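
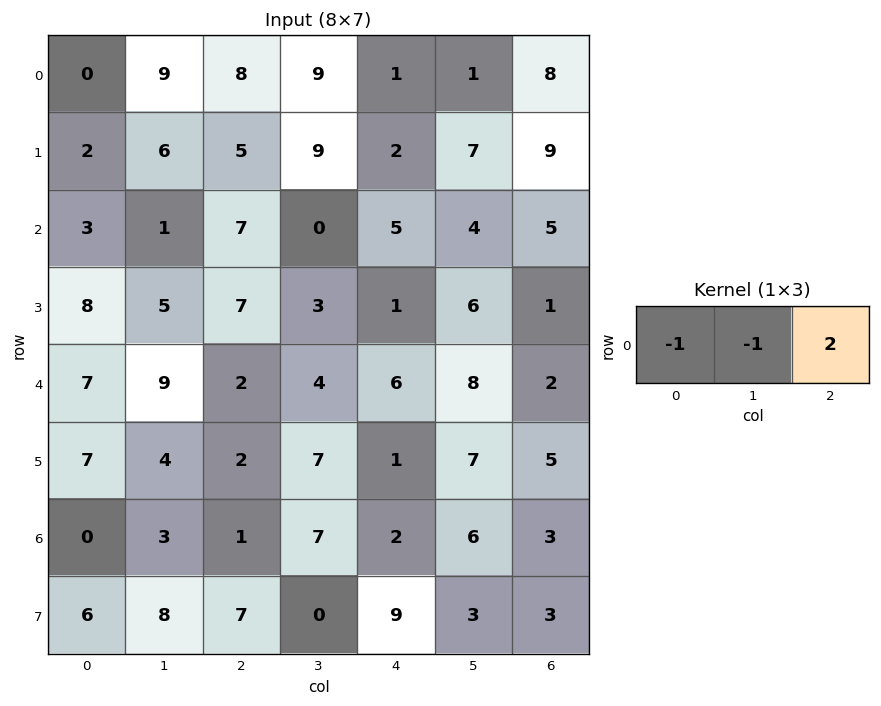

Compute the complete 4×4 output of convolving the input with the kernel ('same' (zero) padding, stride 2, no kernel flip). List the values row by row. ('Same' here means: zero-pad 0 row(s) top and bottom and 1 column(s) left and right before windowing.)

Output[0,0]: The receptive field on the zero-padded input at this output position is [0 0 9]. Elementwise product with the kernel and sum: 0·-1 + 0·-1 + 9·2.

18 1 -8 -9
-1 -8 3 -9
11 -3 6 -10
6 10 3 -9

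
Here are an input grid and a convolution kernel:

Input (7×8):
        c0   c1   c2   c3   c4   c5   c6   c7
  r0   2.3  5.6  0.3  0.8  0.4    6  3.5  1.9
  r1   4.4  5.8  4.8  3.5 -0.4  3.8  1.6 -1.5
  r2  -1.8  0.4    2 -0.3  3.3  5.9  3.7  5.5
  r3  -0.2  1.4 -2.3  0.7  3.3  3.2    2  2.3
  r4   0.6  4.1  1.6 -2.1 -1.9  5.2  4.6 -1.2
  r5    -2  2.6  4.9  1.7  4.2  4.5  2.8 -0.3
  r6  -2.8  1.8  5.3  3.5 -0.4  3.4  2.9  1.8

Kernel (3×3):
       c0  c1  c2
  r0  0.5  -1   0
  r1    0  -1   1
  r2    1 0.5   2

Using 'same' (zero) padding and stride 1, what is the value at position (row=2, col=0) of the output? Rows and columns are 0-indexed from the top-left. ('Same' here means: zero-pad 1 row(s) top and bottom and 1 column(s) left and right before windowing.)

The receptive field on the zero-padded input at this output position is [0 4.4 5.8 / 0 -1.8 0.4 / 0 -0.2 1.4]. Elementwise product with the kernel and sum: 0·0.5 + 4.4·-1 + -1.8·-1 + 0.4·1 + 0·1 + -0.2·0.5 + 1.4·2.

0.5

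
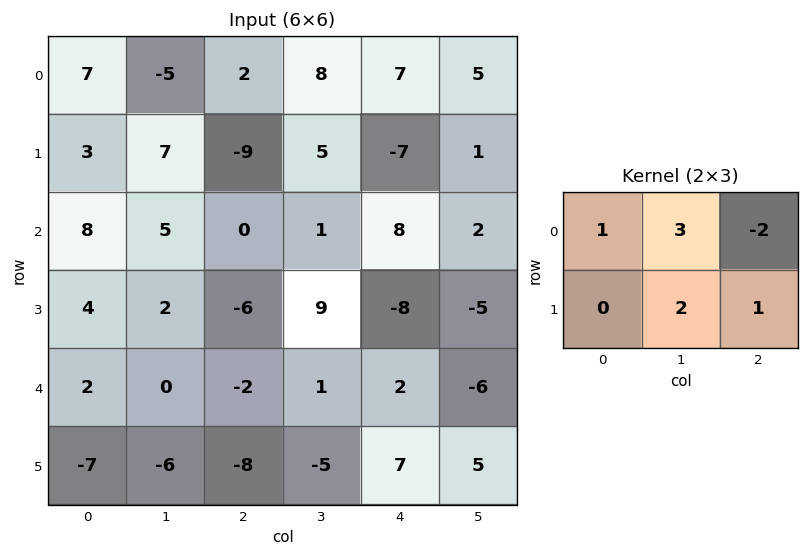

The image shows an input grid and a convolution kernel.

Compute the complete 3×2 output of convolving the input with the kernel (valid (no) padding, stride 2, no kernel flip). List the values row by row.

Output[0,0]: The receptive field on the input at this output position is [7 -5 2 / 3 7 -9]. Elementwise product with the kernel and sum: 7·1 + -5·3 + 2·-2 + 7·2 + -9·1.

-7 15
21 -3
-14 -6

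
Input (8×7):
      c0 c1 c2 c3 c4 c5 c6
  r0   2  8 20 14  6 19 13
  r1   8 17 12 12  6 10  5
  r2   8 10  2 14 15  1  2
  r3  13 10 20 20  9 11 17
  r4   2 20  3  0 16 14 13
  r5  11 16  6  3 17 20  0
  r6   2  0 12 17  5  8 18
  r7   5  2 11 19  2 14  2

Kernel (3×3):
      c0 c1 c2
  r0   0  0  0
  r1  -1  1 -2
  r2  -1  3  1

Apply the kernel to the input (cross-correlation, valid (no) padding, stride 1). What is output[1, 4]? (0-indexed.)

23

The receptive field on the input at this output position is [6 10 5 / 15 1 2 / 9 11 17]. Elementwise product with the kernel and sum: 15·-1 + 1·1 + 2·-2 + 9·-1 + 11·3 + 17·1.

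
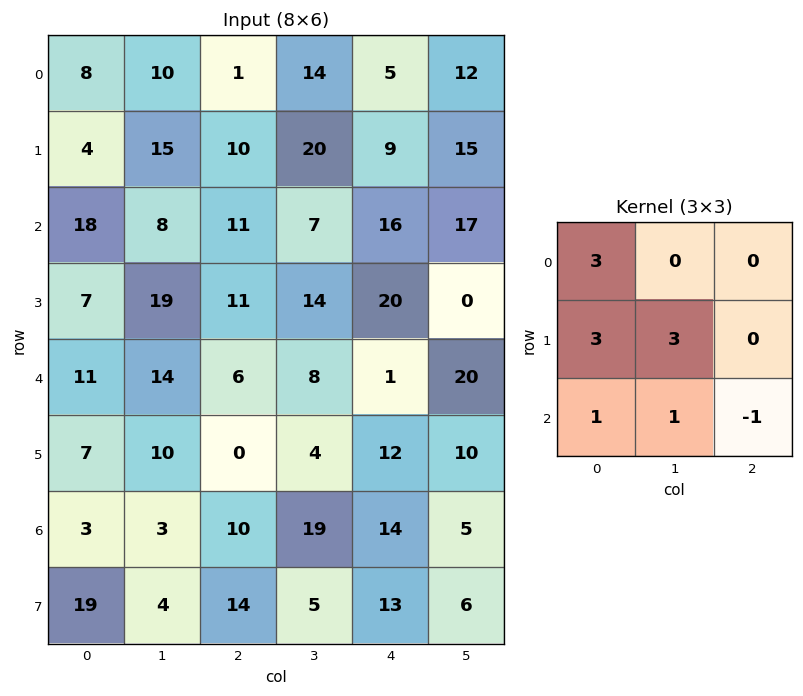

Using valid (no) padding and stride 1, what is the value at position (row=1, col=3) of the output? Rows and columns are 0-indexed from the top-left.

The receptive field on the input at this output position is [20 9 15 / 7 16 17 / 14 20 0]. Elementwise product with the kernel and sum: 20·3 + 7·3 + 16·3 + 14·1 + 20·1 + 0·-1.

163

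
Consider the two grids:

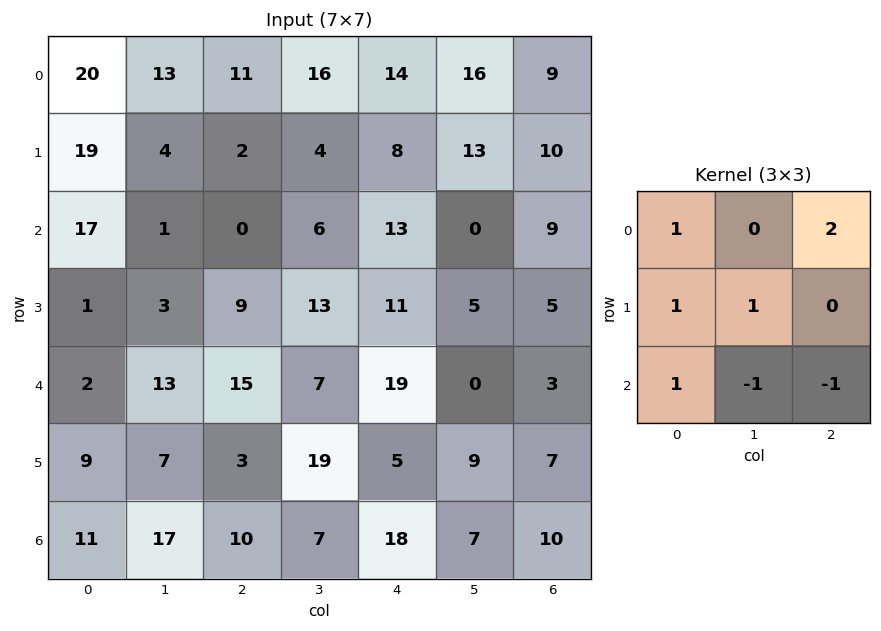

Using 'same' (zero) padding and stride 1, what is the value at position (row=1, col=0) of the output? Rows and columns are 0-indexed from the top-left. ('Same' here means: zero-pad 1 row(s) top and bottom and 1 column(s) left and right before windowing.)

The receptive field on the zero-padded input at this output position is [0 20 13 / 0 19 4 / 0 17 1]. Elementwise product with the kernel and sum: 0·1 + 13·2 + 0·1 + 19·1 + 0·1 + 17·-1 + 1·-1.

27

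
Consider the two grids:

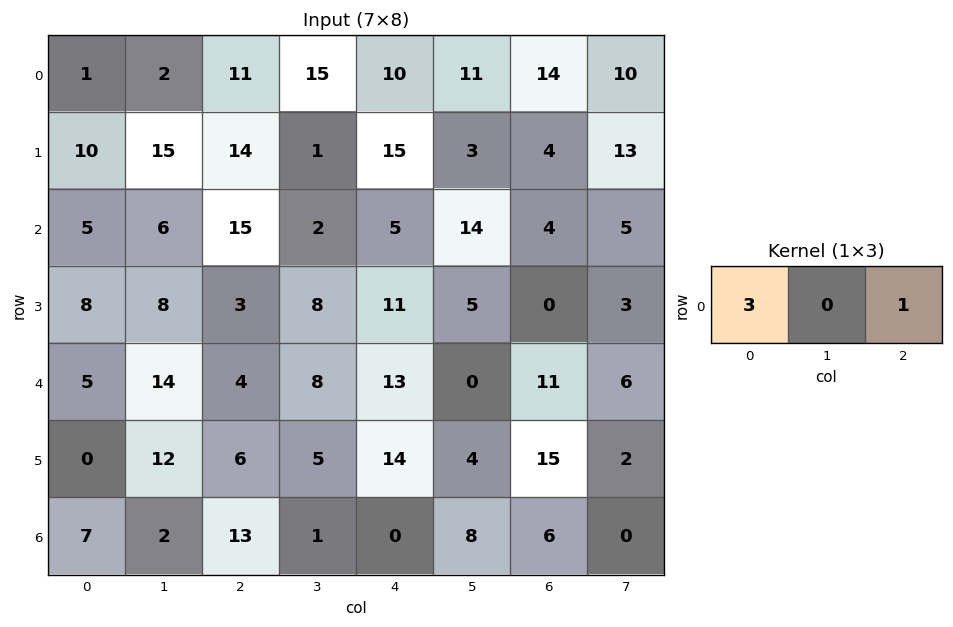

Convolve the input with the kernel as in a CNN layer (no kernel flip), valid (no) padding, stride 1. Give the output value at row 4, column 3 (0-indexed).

24

The receptive field on the input at this output position is [8 13 0]. Elementwise product with the kernel and sum: 8·3 + 0·1.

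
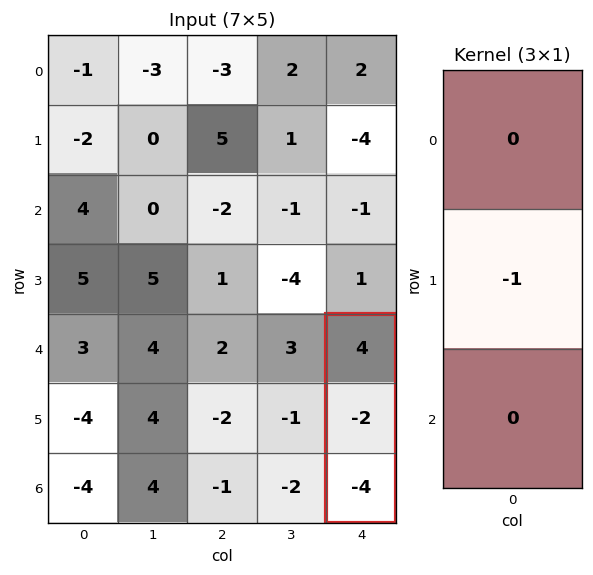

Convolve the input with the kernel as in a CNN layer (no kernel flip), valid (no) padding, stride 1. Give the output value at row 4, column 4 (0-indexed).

The receptive field on the input at this output position is [4 / -2 / -4]. Elementwise product with the kernel and sum: -2·-1.

2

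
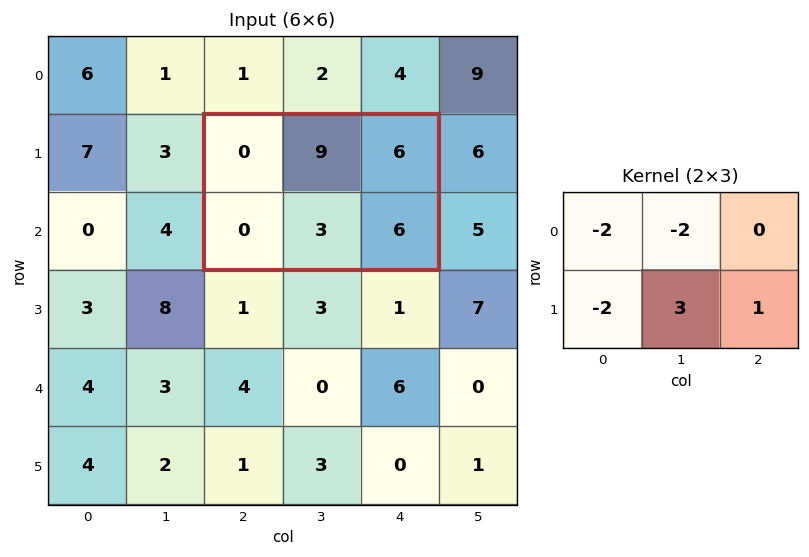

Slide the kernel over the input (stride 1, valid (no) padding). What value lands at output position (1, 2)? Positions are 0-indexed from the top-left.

-3

The receptive field on the input at this output position is [0 9 6 / 0 3 6]. Elementwise product with the kernel and sum: 0·-2 + 9·-2 + 0·-2 + 3·3 + 6·1.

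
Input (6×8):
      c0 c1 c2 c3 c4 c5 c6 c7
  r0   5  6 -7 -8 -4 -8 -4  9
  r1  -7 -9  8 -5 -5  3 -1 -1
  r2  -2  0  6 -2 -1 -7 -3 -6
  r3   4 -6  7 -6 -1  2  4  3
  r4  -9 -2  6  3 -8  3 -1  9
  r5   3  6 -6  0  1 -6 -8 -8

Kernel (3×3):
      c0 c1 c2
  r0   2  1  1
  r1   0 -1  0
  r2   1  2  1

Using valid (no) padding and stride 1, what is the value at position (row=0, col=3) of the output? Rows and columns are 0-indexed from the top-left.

The receptive field on the input at this output position is [-8 -4 -8 / -5 -5 3 / -2 -1 -7]. Elementwise product with the kernel and sum: -8·2 + -4·1 + -8·1 + -5·-1 + -2·1 + -1·2 + -7·1.

-34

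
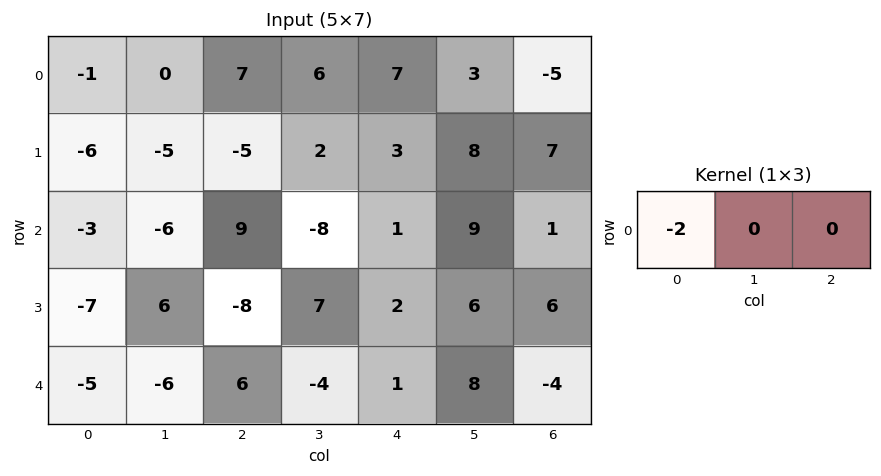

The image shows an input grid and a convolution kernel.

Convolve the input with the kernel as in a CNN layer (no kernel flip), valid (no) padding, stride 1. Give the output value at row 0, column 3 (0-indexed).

-12

The receptive field on the input at this output position is [6 7 3]. Elementwise product with the kernel and sum: 6·-2.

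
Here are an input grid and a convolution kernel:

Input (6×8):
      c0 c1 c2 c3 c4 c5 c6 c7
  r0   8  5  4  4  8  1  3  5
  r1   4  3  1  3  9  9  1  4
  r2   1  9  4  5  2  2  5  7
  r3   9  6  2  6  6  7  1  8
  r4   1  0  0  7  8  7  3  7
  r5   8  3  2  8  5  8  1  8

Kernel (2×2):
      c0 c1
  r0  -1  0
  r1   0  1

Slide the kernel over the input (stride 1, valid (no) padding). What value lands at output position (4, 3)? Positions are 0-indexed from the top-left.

-2

The receptive field on the input at this output position is [7 8 / 8 5]. Elementwise product with the kernel and sum: 7·-1 + 5·1.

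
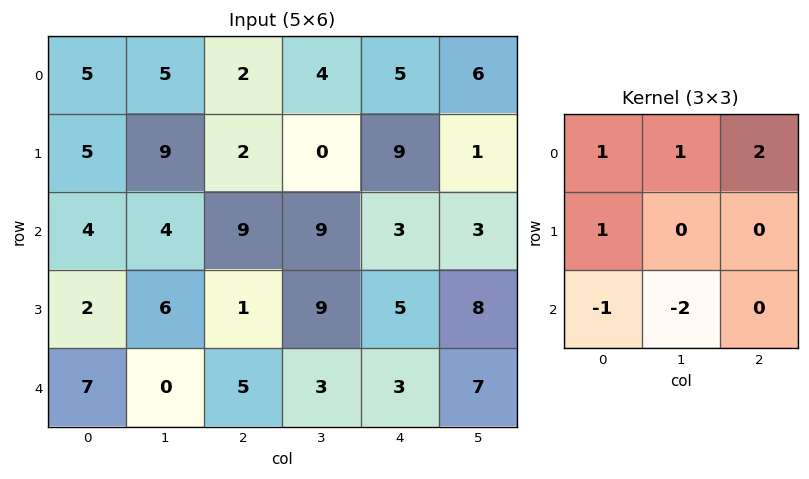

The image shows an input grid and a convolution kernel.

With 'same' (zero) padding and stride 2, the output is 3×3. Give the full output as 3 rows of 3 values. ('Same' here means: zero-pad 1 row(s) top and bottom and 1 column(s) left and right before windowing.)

Output[0,0]: The receptive field on the zero-padded input at this output position is [0 0 0 / 0 5 5 / 0 5 9]. Elementwise product with the kernel and sum: 0·1 + 0·1 + 0·2 + 0·1 + 0·-1 + 5·-2.

-10 -8 -14
19 7 1
14 25 33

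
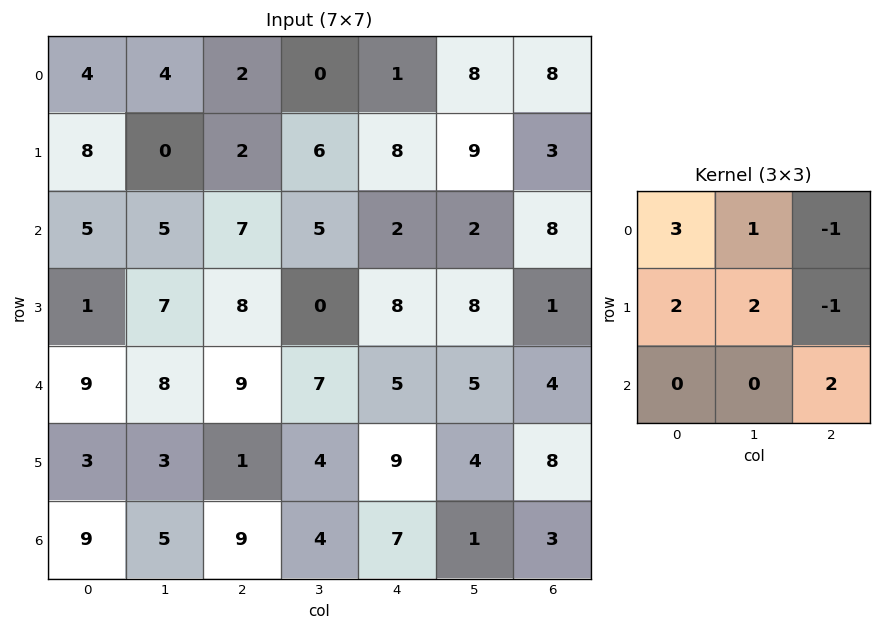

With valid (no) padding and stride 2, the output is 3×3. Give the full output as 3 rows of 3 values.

Output[0,0]: The receptive field on the input at this output position is [4 4 2 / 8 0 2 / 5 5 7]. Elementwise product with the kernel and sum: 4·3 + 4·1 + 2·-1 + 8·2 + 0·2 + 2·-1 + 7·2.

42 17 50
39 42 39
55 44 40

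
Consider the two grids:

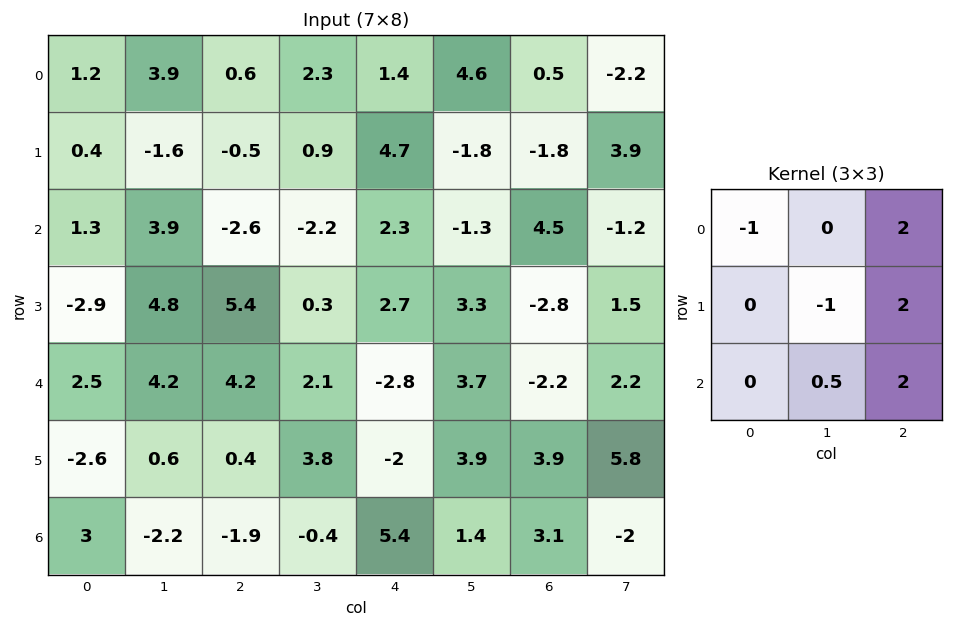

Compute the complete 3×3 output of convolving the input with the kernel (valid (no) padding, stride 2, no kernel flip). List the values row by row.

-2.65 14.2 6.15
10 7.75 -4.75
1.2 -7 9.2

Output[0,0]: The receptive field on the input at this output position is [1.2 3.9 0.6 / 0.4 -1.6 -0.5 / 1.3 3.9 -2.6]. Elementwise product with the kernel and sum: 1.2·-1 + 0.6·2 + -1.6·-1 + -0.5·2 + 3.9·0.5 + -2.6·2.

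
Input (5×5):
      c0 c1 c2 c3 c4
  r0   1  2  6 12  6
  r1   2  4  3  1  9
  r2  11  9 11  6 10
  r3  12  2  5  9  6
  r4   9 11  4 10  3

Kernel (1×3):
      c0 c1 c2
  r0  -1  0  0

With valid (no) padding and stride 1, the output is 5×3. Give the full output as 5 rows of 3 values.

Output[0,0]: The receptive field on the input at this output position is [1 2 6]. Elementwise product with the kernel and sum: 1·-1.
Output[0,1]: The receptive field on the input at this output position is [2 6 12]. Elementwise product with the kernel and sum: 2·-1.

-1 -2 -6
-2 -4 -3
-11 -9 -11
-12 -2 -5
-9 -11 -4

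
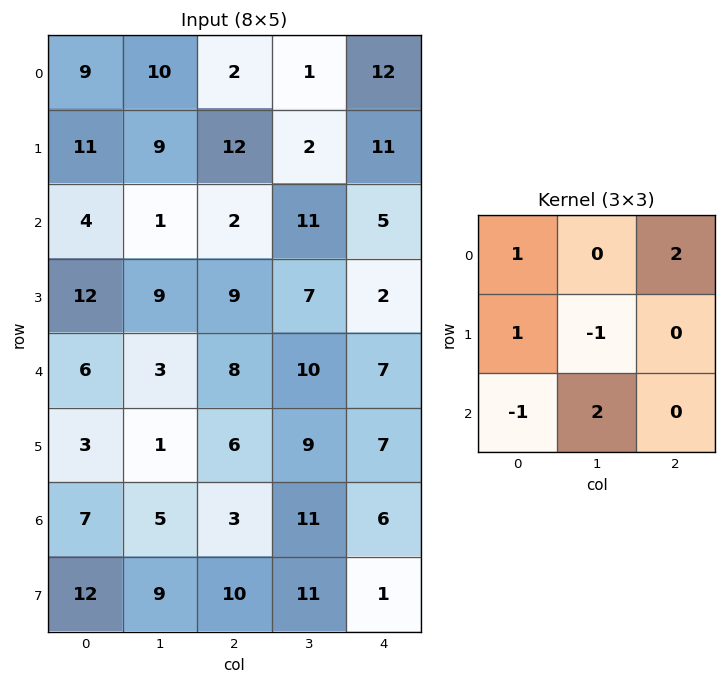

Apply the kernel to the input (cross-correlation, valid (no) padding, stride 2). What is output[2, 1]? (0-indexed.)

The receptive field on the input at this output position is [8 10 7 / 6 9 7 / 3 11 6]. Elementwise product with the kernel and sum: 8·1 + 7·2 + 6·1 + 9·-1 + 3·-1 + 11·2.

38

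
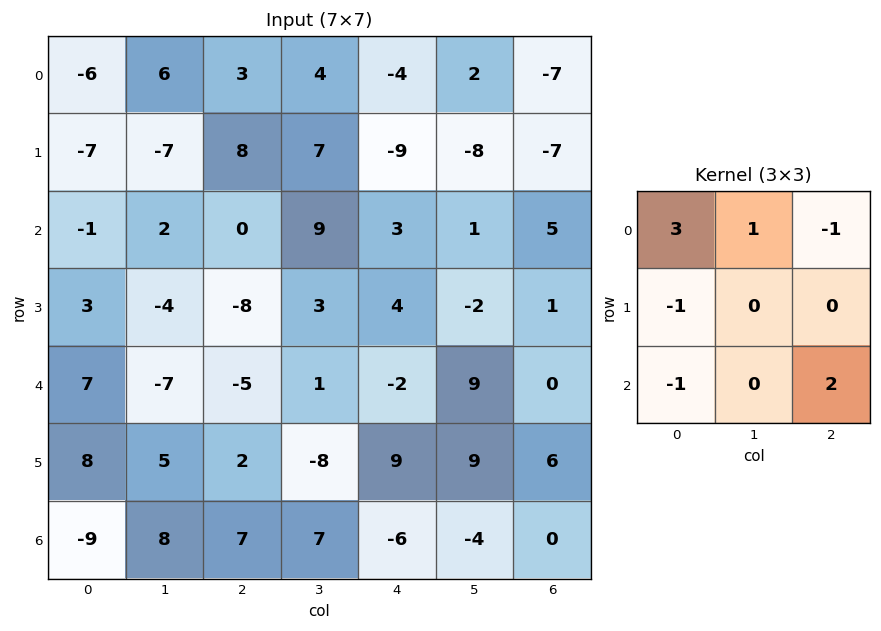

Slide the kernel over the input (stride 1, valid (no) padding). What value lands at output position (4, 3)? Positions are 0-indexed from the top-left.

The receptive field on the input at this output position is [1 -2 9 / -8 9 9 / 7 -6 -4]. Elementwise product with the kernel and sum: 1·3 + -2·1 + 9·-1 + -8·-1 + 7·-1 + -4·2.

-15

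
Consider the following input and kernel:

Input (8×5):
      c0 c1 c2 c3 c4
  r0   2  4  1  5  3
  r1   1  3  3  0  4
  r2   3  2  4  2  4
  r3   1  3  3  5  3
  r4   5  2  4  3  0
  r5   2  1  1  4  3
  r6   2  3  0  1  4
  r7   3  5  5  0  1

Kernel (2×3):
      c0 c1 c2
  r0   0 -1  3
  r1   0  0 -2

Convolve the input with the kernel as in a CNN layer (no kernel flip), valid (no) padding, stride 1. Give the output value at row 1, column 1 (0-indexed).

-7

The receptive field on the input at this output position is [3 3 0 / 2 4 2]. Elementwise product with the kernel and sum: 3·-1 + 0·3 + 2·-2.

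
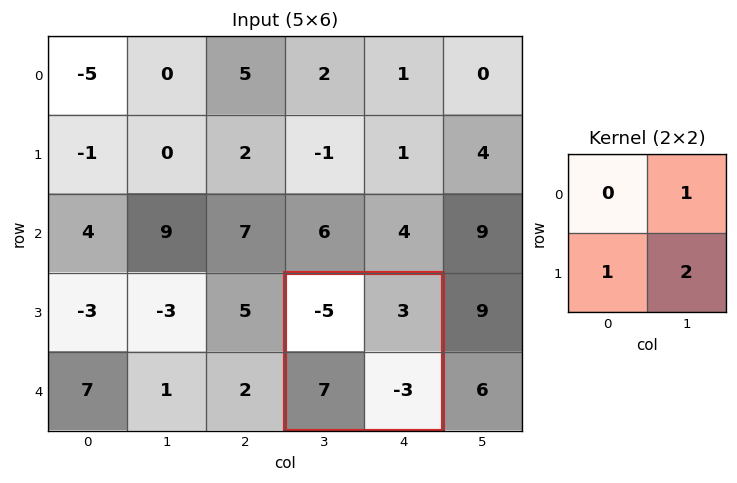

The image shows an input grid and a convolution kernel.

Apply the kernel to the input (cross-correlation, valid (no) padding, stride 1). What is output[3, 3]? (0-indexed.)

The receptive field on the input at this output position is [-5 3 / 7 -3]. Elementwise product with the kernel and sum: 3·1 + 7·1 + -3·2.

4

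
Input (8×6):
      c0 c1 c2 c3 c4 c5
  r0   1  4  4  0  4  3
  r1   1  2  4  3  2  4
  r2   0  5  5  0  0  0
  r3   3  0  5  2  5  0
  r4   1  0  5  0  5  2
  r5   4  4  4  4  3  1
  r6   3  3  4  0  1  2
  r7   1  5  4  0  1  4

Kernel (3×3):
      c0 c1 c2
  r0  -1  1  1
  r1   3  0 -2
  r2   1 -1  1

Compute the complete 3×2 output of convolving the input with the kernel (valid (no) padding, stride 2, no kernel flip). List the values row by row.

Output[0,0]: The receptive field on the input at this output position is [1 4 4 / 1 2 4 / 0 5 5]. Elementwise product with the kernel and sum: 1·-1 + 4·1 + 4·1 + 1·3 + 4·-2 + 0·1 + 5·-1 + 5·1.
Output[0,1]: The receptive field on the input at this output position is [4 0 4 / 4 3 2 / 5 0 0]. Elementwise product with the kernel and sum: 4·-1 + 0·1 + 4·1 + 4·3 + 2·-2 + 5·1 + 0·-1 + 0·1.

2 13
15 10
12 11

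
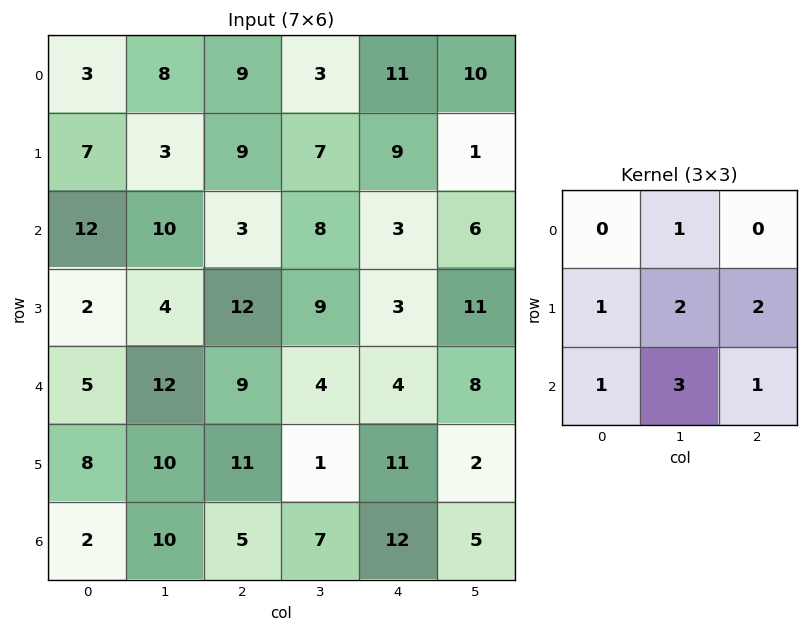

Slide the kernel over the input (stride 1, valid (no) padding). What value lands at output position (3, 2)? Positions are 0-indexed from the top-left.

The receptive field on the input at this output position is [12 9 3 / 9 4 4 / 11 1 11]. Elementwise product with the kernel and sum: 9·1 + 9·1 + 4·2 + 4·2 + 11·1 + 1·3 + 11·1.

59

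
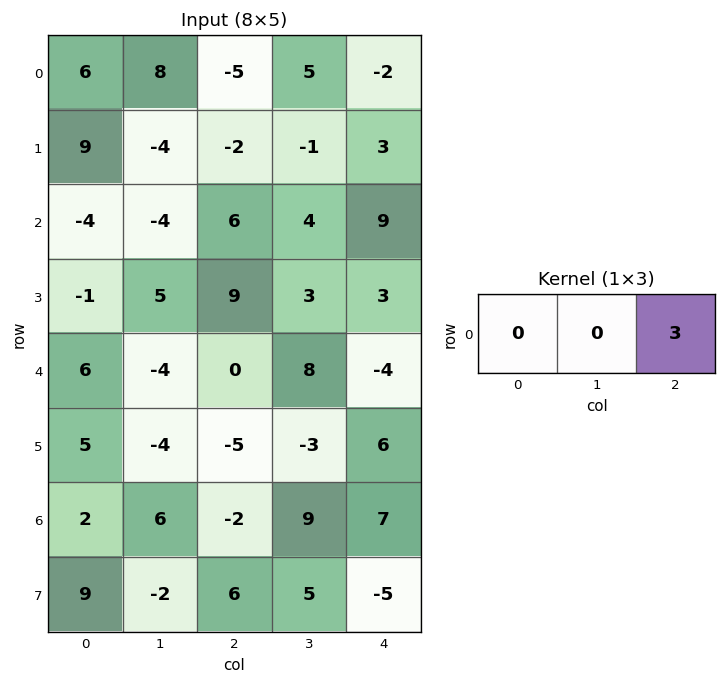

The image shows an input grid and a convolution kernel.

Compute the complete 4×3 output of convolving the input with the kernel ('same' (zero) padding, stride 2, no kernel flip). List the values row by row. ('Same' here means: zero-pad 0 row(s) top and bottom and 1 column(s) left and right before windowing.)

Output[0,0]: The receptive field on the zero-padded input at this output position is [0 6 8]. Elementwise product with the kernel and sum: 8·3.
Output[0,1]: The receptive field on the zero-padded input at this output position is [8 -5 5]. Elementwise product with the kernel and sum: 5·3.

24 15 0
-12 12 0
-12 24 0
18 27 0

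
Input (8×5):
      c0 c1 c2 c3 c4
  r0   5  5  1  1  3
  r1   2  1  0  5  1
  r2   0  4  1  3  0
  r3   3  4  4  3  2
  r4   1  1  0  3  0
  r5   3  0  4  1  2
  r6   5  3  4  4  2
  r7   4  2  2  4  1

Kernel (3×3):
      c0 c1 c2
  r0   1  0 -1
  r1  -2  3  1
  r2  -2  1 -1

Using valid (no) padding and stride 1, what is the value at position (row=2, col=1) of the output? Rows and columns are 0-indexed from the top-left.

3

The receptive field on the input at this output position is [4 1 3 / 4 4 3 / 1 0 3]. Elementwise product with the kernel and sum: 4·1 + 3·-1 + 4·-2 + 4·3 + 3·1 + 1·-2 + 0·1 + 3·-1.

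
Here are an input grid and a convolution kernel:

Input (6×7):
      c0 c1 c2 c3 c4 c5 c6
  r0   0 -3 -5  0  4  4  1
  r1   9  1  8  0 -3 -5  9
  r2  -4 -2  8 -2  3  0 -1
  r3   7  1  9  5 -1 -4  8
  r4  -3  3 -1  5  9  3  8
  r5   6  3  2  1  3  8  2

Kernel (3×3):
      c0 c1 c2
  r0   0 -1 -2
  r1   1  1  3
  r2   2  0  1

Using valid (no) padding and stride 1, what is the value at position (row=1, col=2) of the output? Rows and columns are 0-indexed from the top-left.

The receptive field on the input at this output position is [8 0 -3 / 8 -2 3 / 9 5 -1]. Elementwise product with the kernel and sum: 0·-1 + -3·-2 + 8·1 + -2·1 + 3·3 + 9·2 + -1·1.

38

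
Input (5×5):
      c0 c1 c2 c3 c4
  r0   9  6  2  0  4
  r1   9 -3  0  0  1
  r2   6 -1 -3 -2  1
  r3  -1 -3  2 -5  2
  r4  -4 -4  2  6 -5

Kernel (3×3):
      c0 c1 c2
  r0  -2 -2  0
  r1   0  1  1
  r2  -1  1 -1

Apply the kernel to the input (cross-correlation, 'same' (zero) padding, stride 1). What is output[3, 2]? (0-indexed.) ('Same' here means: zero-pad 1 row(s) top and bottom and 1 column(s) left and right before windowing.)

The receptive field on the zero-padded input at this output position is [-1 -3 -2 / -3 2 -5 / -4 2 6]. Elementwise product with the kernel and sum: -1·-2 + -3·-2 + 2·1 + -5·1 + -4·-1 + 2·1 + 6·-1.

5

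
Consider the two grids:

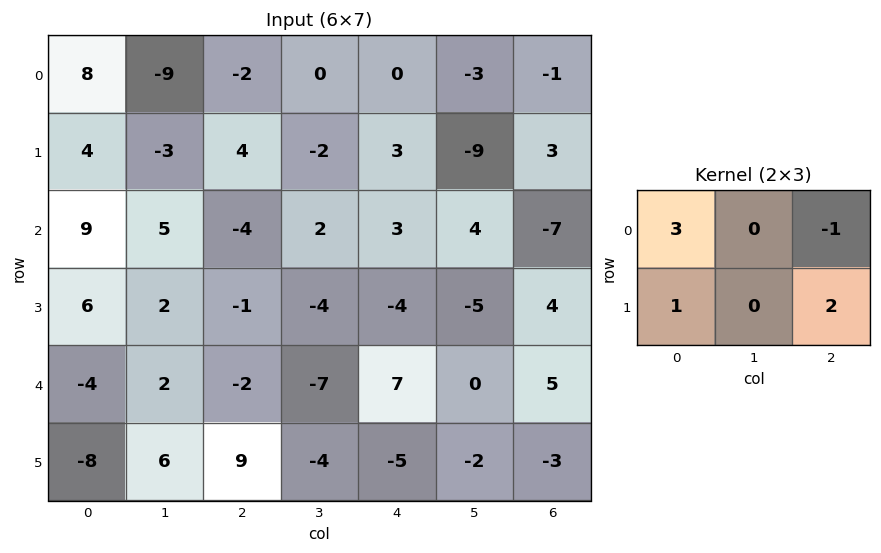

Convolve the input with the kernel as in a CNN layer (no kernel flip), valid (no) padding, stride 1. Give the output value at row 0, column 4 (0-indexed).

The receptive field on the input at this output position is [0 -3 -1 / 3 -9 3]. Elementwise product with the kernel and sum: 0·3 + -1·-1 + 3·1 + 3·2.

10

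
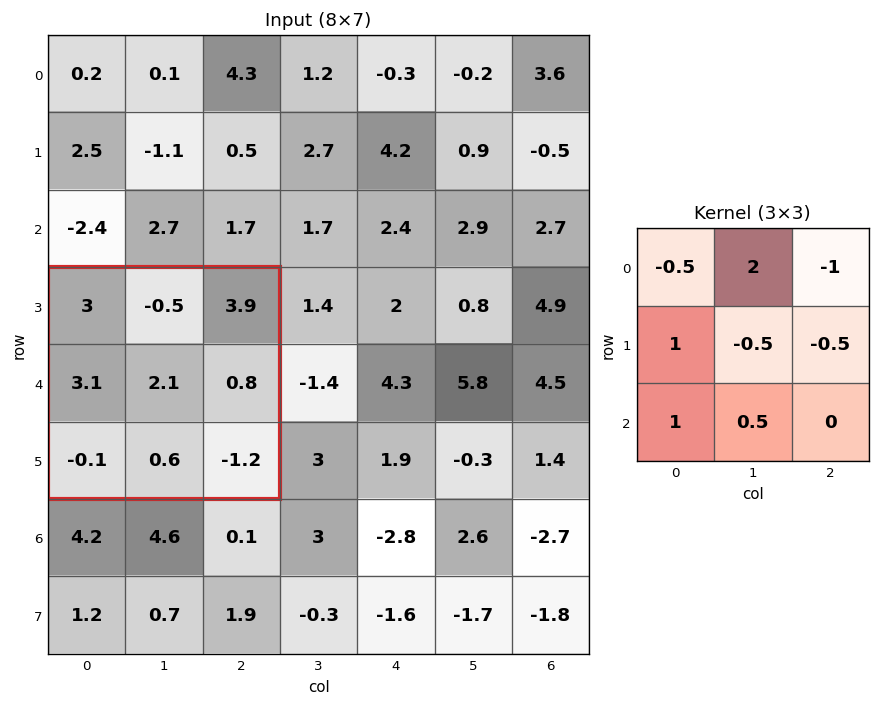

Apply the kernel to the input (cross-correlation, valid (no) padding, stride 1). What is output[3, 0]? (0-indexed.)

-4.55

The receptive field on the input at this output position is [3 -0.5 3.9 / 3.1 2.1 0.8 / -0.1 0.6 -1.2]. Elementwise product with the kernel and sum: 3·-0.5 + -0.5·2 + 3.9·-1 + 3.1·1 + 2.1·-0.5 + 0.8·-0.5 + -0.1·1 + 0.6·0.5.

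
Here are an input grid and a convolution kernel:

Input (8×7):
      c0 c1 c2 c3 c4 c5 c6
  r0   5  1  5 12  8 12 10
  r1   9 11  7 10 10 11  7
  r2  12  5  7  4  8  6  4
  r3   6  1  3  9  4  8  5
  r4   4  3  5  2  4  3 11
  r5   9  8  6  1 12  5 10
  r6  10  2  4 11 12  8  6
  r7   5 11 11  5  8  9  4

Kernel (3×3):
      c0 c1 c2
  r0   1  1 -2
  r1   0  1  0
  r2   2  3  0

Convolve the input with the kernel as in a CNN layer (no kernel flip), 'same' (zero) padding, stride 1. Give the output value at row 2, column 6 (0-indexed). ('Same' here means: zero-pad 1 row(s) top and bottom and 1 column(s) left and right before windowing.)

53

The receptive field on the zero-padded input at this output position is [11 7 0 / 6 4 0 / 8 5 0]. Elementwise product with the kernel and sum: 11·1 + 7·1 + 0·-2 + 4·1 + 8·2 + 5·3.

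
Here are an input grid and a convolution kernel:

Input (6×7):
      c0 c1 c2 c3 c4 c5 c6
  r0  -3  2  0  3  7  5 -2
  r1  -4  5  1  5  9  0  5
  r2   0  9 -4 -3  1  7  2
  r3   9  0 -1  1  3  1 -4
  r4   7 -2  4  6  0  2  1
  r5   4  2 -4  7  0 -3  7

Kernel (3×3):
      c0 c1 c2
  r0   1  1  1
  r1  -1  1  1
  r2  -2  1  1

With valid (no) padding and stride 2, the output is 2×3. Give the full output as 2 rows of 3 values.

Output[0,0]: The receptive field on the input at this output position is [-3 2 0 / -4 5 1 / 0 9 -4]. Elementwise product with the kernel and sum: -3·1 + 2·1 + 0·1 + -4·-1 + 5·1 + 1·1 + 0·-2 + 9·1 + -4·1.

14 29 13
-17 -3 7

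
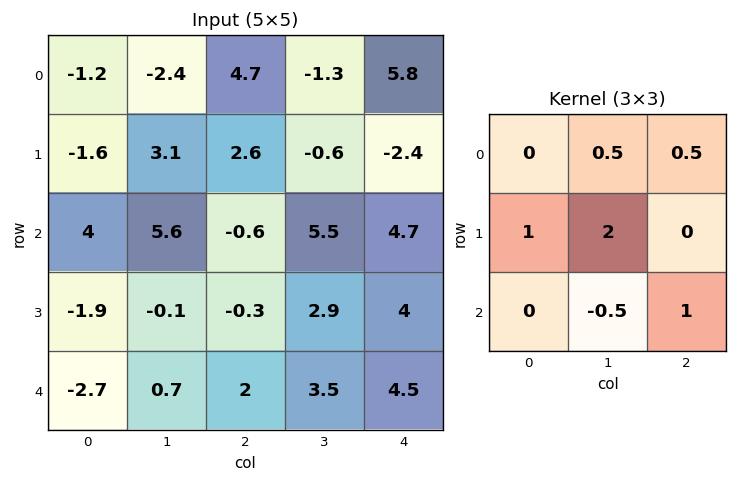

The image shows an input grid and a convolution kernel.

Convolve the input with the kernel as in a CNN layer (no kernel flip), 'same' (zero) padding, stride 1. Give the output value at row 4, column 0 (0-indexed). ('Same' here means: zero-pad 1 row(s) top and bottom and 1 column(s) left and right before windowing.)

-6.4

The receptive field on the zero-padded input at this output position is [0 -1.9 -0.1 / 0 -2.7 0.7 / 0 0 0]. Elementwise product with the kernel and sum: -1.9·0.5 + -0.1·0.5 + 0·1 + -2.7·2 + 0·-0.5 + 0·1.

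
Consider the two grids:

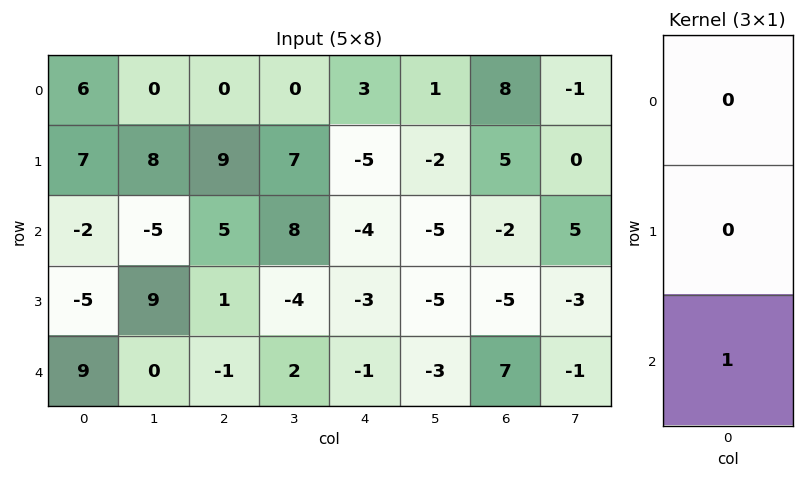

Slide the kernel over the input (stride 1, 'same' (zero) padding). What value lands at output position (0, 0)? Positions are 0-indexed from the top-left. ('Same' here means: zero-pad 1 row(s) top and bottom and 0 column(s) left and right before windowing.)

The receptive field on the zero-padded input at this output position is [0 / 6 / 7]. Elementwise product with the kernel and sum: 7·1.

7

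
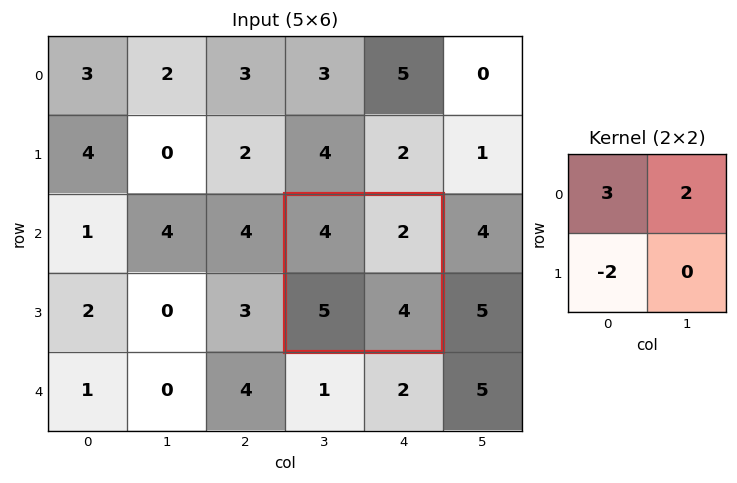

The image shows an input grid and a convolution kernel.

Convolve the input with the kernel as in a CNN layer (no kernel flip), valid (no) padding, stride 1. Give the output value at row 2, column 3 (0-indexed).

6

The receptive field on the input at this output position is [4 2 / 5 4]. Elementwise product with the kernel and sum: 4·3 + 2·2 + 5·-2.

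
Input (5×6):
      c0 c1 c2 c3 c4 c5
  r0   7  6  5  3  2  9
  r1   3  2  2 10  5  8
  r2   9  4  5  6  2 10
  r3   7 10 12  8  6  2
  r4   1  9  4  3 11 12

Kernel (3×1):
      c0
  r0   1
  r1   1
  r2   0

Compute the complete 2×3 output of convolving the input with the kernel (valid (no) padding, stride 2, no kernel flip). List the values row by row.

Output[0,0]: The receptive field on the input at this output position is [7 / 3 / 9]. Elementwise product with the kernel and sum: 7·1 + 3·1.
Output[0,1]: The receptive field on the input at this output position is [5 / 2 / 5]. Elementwise product with the kernel and sum: 5·1 + 2·1.

10 7 7
16 17 8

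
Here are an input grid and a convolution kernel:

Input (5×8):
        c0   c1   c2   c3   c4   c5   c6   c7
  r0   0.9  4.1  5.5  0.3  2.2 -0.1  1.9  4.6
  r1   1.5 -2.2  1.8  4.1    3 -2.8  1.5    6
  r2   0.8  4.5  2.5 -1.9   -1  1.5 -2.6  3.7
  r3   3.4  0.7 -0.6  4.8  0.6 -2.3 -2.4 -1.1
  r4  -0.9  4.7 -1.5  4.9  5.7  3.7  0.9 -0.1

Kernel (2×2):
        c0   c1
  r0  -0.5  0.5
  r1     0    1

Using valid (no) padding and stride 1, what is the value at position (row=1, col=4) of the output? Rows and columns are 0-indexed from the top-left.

-1.4

The receptive field on the input at this output position is [3 -2.8 / -1 1.5]. Elementwise product with the kernel and sum: 3·-0.5 + -2.8·0.5 + 1.5·1.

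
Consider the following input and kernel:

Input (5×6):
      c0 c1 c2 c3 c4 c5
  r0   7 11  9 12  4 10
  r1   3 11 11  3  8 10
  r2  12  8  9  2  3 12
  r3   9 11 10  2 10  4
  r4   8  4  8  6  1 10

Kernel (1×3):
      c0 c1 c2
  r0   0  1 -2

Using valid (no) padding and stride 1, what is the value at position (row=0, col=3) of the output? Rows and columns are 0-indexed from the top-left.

-16

The receptive field on the input at this output position is [12 4 10]. Elementwise product with the kernel and sum: 4·1 + 10·-2.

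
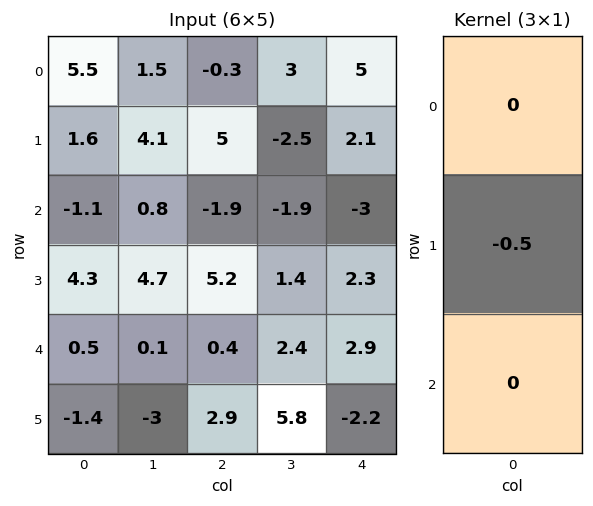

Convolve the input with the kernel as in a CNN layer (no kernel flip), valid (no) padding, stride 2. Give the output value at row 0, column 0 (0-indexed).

-0.8

The receptive field on the input at this output position is [5.5 / 1.6 / -1.1]. Elementwise product with the kernel and sum: 1.6·-0.5.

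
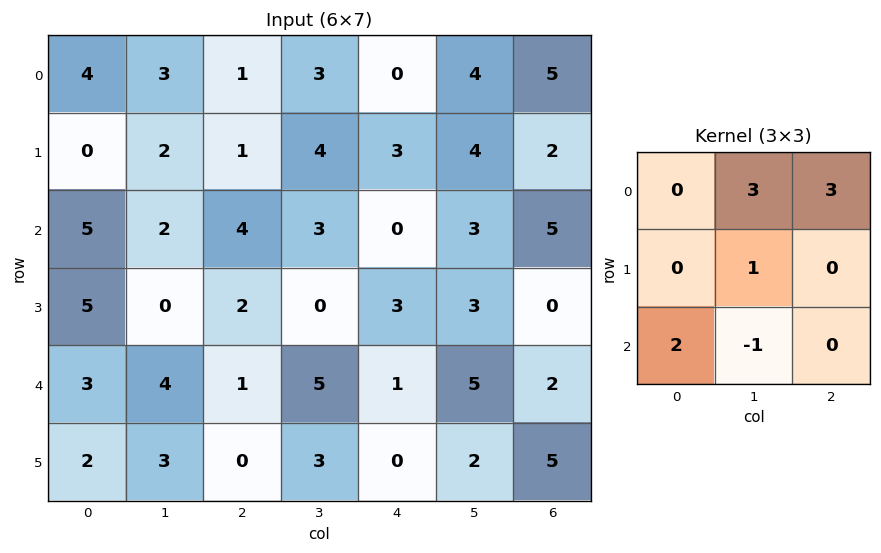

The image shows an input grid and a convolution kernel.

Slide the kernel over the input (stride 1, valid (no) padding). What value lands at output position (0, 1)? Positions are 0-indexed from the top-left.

The receptive field on the input at this output position is [3 1 3 / 2 1 4 / 2 4 3]. Elementwise product with the kernel and sum: 1·3 + 3·3 + 1·1 + 2·2 + 4·-1.

13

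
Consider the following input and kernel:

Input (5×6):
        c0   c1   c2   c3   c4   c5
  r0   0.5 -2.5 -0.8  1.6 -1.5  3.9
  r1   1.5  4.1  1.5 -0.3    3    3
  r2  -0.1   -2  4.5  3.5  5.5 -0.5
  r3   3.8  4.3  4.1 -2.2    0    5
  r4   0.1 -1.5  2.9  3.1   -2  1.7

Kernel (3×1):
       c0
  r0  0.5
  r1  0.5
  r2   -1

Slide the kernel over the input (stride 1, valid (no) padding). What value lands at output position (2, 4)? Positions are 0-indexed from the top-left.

The receptive field on the input at this output position is [5.5 / 0 / -2]. Elementwise product with the kernel and sum: 5.5·0.5 + 0·0.5 + -2·-1.

4.75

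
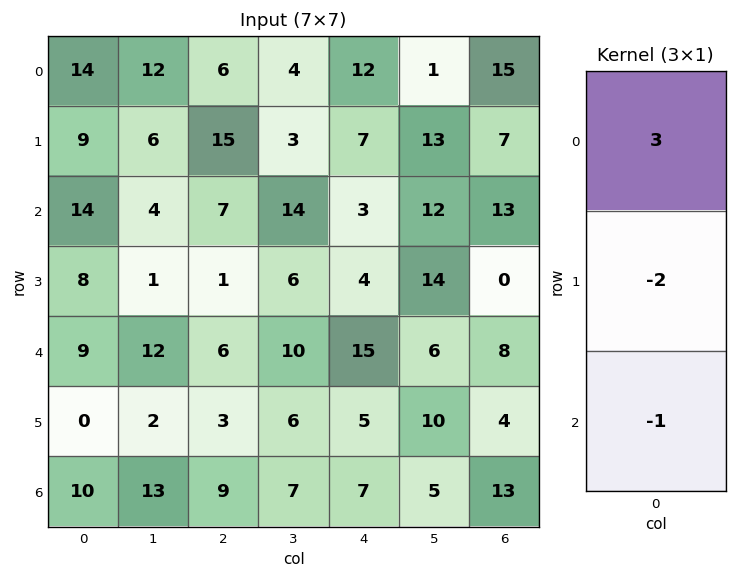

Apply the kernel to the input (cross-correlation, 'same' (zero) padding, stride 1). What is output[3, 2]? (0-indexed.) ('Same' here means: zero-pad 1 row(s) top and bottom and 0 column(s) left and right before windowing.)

13

The receptive field on the zero-padded input at this output position is [7 / 1 / 6]. Elementwise product with the kernel and sum: 7·3 + 1·-2 + 6·-1.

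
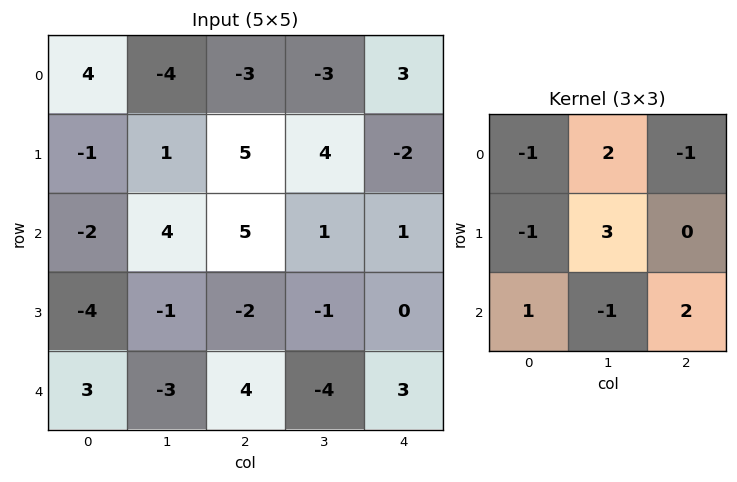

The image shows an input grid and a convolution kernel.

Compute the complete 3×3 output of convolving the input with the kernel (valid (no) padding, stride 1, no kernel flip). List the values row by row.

-1 16 7
5 15 2
20 -15 9

Output[0,0]: The receptive field on the input at this output position is [4 -4 -3 / -1 1 5 / -2 4 5]. Elementwise product with the kernel and sum: 4·-1 + -4·2 + -3·-1 + -1·-1 + 1·3 + -2·1 + 4·-1 + 5·2.
Output[0,1]: The receptive field on the input at this output position is [-4 -3 -3 / 1 5 4 / 4 5 1]. Elementwise product with the kernel and sum: -4·-1 + -3·2 + -3·-1 + 1·-1 + 5·3 + 4·1 + 5·-1 + 1·2.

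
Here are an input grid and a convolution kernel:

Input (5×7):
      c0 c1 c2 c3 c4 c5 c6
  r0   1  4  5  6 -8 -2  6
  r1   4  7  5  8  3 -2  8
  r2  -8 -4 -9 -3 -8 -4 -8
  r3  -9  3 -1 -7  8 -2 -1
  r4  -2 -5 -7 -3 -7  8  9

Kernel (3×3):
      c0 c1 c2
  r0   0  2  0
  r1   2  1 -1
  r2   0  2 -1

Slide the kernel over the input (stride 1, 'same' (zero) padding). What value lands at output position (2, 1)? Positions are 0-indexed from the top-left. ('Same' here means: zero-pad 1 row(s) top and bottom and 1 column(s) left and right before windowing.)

10

The receptive field on the zero-padded input at this output position is [4 7 5 / -8 -4 -9 / -9 3 -1]. Elementwise product with the kernel and sum: 7·2 + -8·2 + -4·1 + -9·-1 + 3·2 + -1·-1.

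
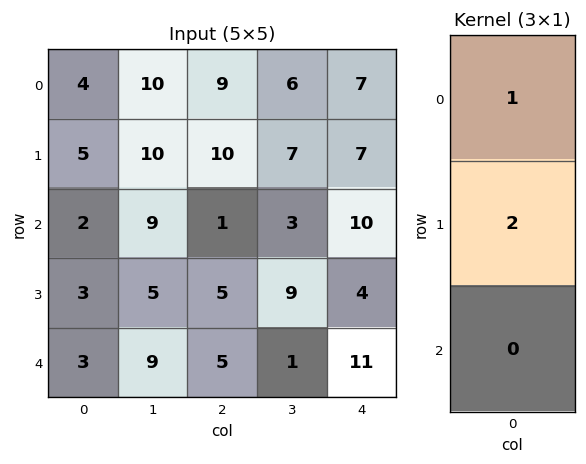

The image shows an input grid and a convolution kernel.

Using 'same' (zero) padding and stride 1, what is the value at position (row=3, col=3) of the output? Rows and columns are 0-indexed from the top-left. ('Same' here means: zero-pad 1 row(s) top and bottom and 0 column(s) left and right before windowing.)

21

The receptive field on the zero-padded input at this output position is [3 / 9 / 1]. Elementwise product with the kernel and sum: 3·1 + 9·2.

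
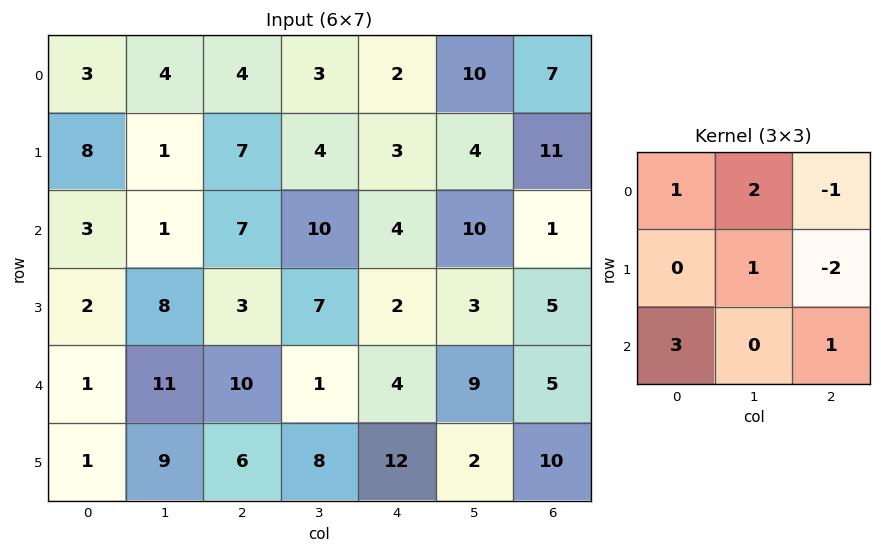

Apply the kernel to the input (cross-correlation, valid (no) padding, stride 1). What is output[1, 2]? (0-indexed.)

The receptive field on the input at this output position is [7 4 3 / 7 10 4 / 3 7 2]. Elementwise product with the kernel and sum: 7·1 + 4·2 + 3·-1 + 10·1 + 4·-2 + 3·3 + 2·1.

25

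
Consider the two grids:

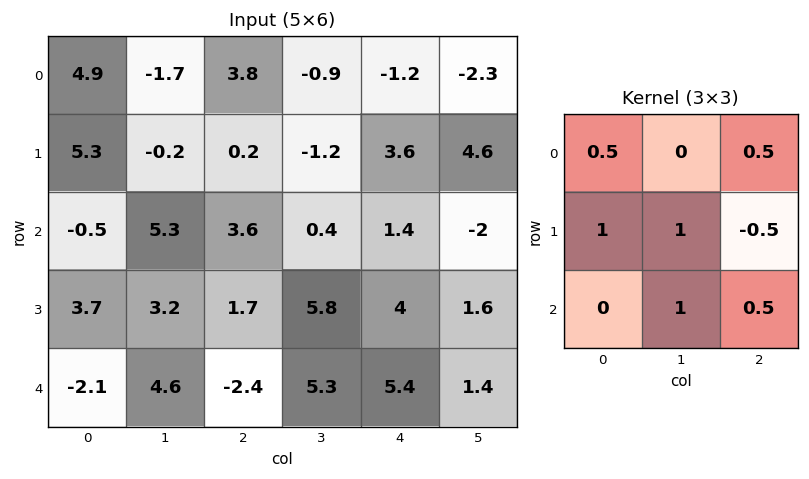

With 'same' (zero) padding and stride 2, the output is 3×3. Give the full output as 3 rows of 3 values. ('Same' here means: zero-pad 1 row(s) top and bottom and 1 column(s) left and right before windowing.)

10.95 2.15 4.95
2.05 12.6 9.3
-2.8 4.05 13.7

Output[0,0]: The receptive field on the zero-padded input at this output position is [0 0 0 / 0 4.9 -1.7 / 0 5.3 -0.2]. Elementwise product with the kernel and sum: 0·0.5 + 0·0.5 + 0·1 + 4.9·1 + -1.7·-0.5 + 5.3·1 + -0.2·0.5.
Output[0,1]: The receptive field on the zero-padded input at this output position is [0 0 0 / -1.7 3.8 -0.9 / -0.2 0.2 -1.2]. Elementwise product with the kernel and sum: 0·0.5 + 0·0.5 + -1.7·1 + 3.8·1 + -0.9·-0.5 + 0.2·1 + -1.2·0.5.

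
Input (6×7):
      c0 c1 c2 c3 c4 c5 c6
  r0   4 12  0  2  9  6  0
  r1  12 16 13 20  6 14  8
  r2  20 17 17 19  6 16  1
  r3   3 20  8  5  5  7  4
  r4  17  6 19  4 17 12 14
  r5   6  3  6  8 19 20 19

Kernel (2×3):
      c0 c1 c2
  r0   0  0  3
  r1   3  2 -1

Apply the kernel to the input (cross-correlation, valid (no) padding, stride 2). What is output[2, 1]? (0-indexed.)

66

The receptive field on the input at this output position is [19 4 17 / 6 8 19]. Elementwise product with the kernel and sum: 17·3 + 6·3 + 8·2 + 19·-1.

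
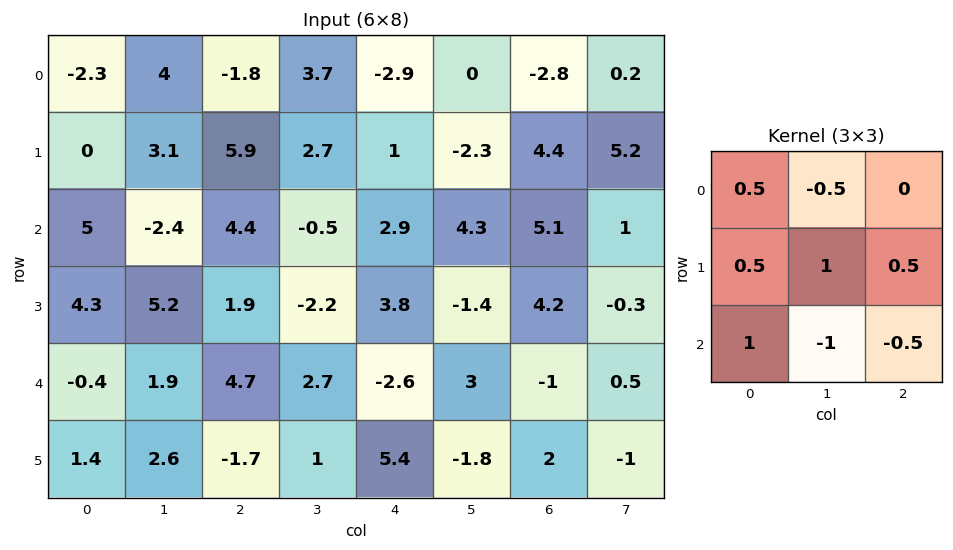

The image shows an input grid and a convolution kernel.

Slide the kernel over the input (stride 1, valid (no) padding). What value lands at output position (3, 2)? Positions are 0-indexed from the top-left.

The receptive field on the input at this output position is [1.9 -2.2 3.8 / 4.7 2.7 -2.6 / -1.7 1 5.4]. Elementwise product with the kernel and sum: 1.9·0.5 + -2.2·-0.5 + 4.7·0.5 + 2.7·1 + -2.6·0.5 + -1.7·1 + 1·-1 + 5.4·-0.5.

0.4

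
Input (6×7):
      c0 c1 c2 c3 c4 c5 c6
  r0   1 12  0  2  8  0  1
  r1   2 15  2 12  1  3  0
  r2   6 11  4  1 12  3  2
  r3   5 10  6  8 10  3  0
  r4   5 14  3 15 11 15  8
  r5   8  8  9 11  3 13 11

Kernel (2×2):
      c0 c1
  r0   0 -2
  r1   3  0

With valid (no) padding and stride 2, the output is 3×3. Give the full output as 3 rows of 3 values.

Output[0,0]: The receptive field on the input at this output position is [1 12 / 2 15]. Elementwise product with the kernel and sum: 12·-2 + 2·3.

-18 2 3
-7 16 24
-4 -3 -21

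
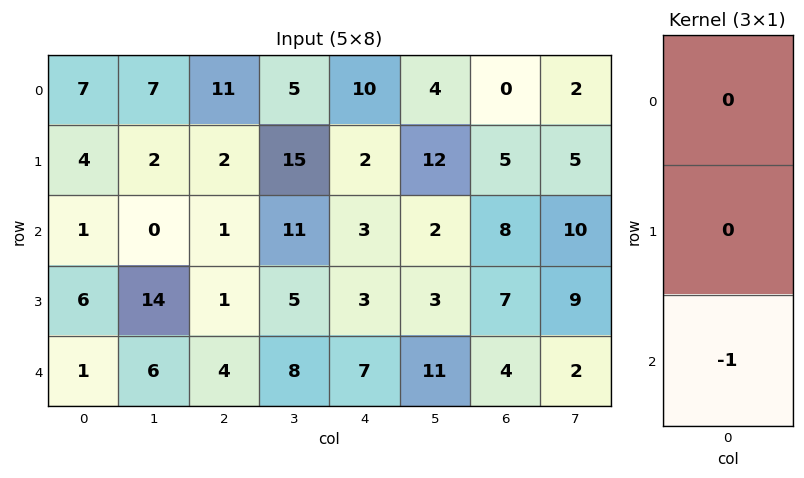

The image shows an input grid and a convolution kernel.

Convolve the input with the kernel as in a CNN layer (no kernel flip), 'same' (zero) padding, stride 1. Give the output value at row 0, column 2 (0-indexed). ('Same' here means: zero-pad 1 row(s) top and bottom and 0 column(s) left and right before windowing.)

The receptive field on the zero-padded input at this output position is [0 / 11 / 2]. Elementwise product with the kernel and sum: 2·-1.

-2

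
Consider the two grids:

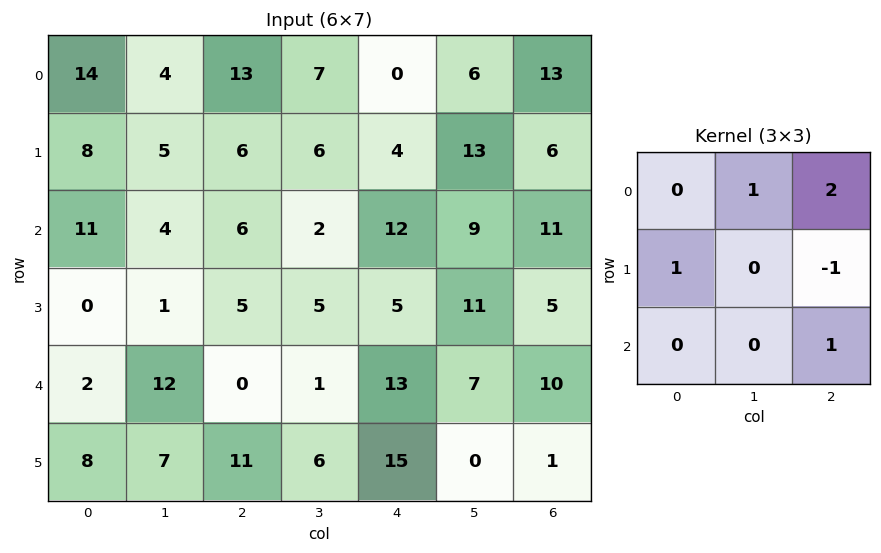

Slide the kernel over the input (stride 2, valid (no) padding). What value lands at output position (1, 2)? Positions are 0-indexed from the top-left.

41

The receptive field on the input at this output position is [12 9 11 / 5 11 5 / 13 7 10]. Elementwise product with the kernel and sum: 9·1 + 11·2 + 5·1 + 5·-1 + 10·1.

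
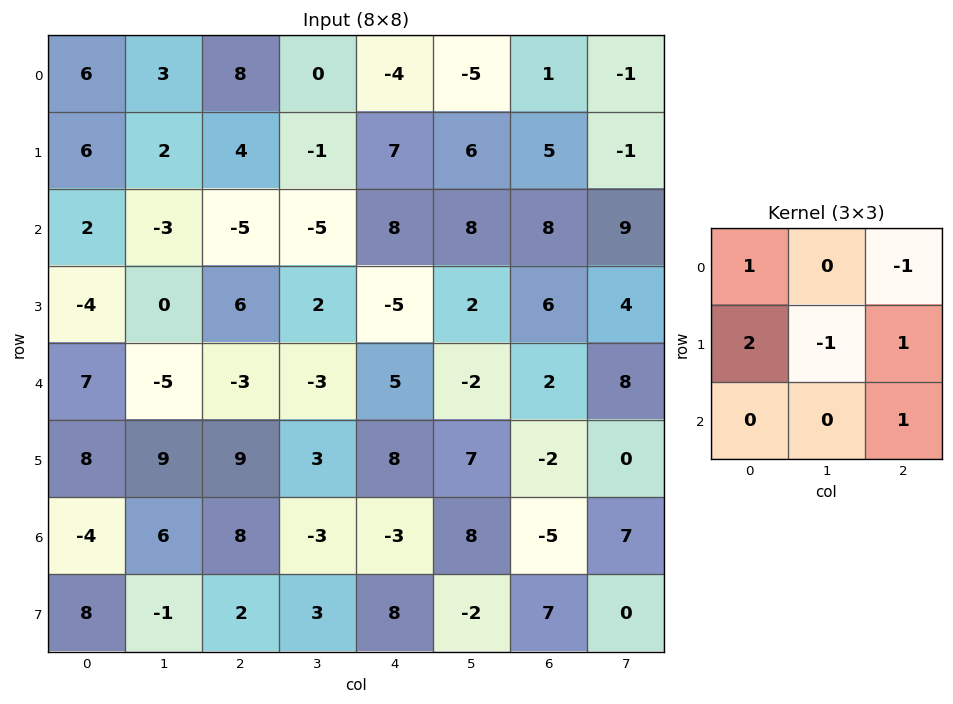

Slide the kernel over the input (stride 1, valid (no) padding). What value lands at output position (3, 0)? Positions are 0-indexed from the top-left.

15

The receptive field on the input at this output position is [-4 0 6 / 7 -5 -3 / 8 9 9]. Elementwise product with the kernel and sum: -4·1 + 6·-1 + 7·2 + -5·-1 + -3·1 + 9·1.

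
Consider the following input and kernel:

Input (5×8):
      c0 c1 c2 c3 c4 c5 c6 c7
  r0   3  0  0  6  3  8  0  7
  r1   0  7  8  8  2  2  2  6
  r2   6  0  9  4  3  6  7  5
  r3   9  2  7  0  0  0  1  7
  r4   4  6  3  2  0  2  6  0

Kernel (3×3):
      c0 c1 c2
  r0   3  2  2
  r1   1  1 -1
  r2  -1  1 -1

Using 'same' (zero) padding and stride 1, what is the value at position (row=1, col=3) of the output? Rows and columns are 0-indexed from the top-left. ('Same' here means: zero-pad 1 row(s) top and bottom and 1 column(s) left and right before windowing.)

24

The receptive field on the zero-padded input at this output position is [0 6 3 / 8 8 2 / 9 4 3]. Elementwise product with the kernel and sum: 0·3 + 6·2 + 3·2 + 8·1 + 8·1 + 2·-1 + 9·-1 + 4·1 + 3·-1.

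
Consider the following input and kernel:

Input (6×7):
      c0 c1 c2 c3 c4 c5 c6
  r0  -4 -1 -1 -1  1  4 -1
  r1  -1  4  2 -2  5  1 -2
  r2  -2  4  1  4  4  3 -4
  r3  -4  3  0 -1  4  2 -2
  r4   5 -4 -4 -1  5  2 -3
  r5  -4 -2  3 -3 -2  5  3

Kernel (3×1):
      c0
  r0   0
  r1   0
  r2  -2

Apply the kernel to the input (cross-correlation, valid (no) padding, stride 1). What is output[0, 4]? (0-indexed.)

-8

The receptive field on the input at this output position is [1 / 5 / 4]. Elementwise product with the kernel and sum: 4·-2.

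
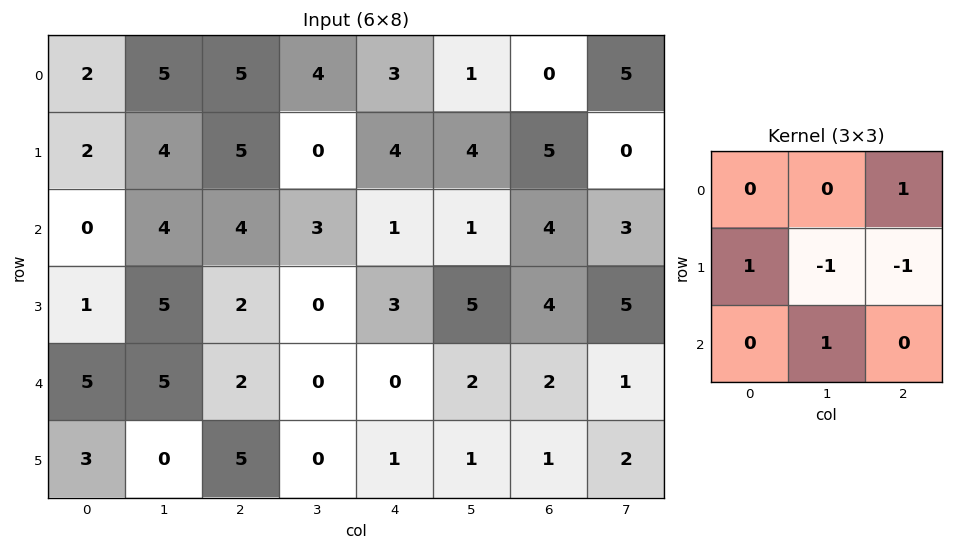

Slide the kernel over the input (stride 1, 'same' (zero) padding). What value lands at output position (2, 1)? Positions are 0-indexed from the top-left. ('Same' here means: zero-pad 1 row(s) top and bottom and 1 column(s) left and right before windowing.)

2

The receptive field on the zero-padded input at this output position is [2 4 5 / 0 4 4 / 1 5 2]. Elementwise product with the kernel and sum: 5·1 + 0·1 + 4·-1 + 4·-1 + 5·1.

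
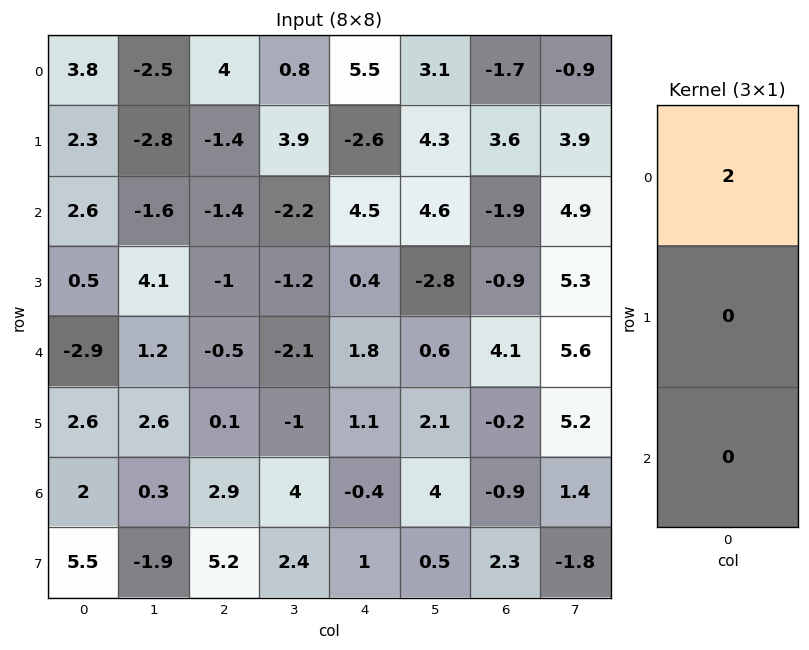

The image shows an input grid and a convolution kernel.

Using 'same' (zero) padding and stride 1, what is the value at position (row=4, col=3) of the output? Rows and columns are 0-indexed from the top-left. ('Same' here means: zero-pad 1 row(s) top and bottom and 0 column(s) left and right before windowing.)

The receptive field on the zero-padded input at this output position is [-1.2 / -2.1 / -1]. Elementwise product with the kernel and sum: -1.2·2.

-2.4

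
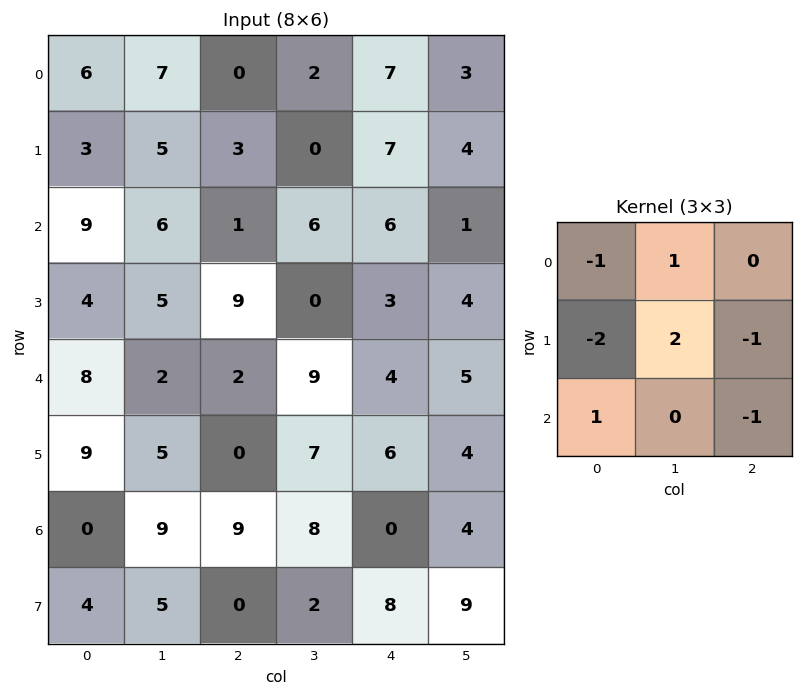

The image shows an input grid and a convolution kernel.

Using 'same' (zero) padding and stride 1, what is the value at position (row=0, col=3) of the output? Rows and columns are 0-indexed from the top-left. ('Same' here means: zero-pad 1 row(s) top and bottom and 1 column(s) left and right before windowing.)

The receptive field on the zero-padded input at this output position is [0 0 0 / 0 2 7 / 3 0 7]. Elementwise product with the kernel and sum: 0·-1 + 0·1 + 0·-2 + 2·2 + 7·-1 + 3·1 + 7·-1.

-7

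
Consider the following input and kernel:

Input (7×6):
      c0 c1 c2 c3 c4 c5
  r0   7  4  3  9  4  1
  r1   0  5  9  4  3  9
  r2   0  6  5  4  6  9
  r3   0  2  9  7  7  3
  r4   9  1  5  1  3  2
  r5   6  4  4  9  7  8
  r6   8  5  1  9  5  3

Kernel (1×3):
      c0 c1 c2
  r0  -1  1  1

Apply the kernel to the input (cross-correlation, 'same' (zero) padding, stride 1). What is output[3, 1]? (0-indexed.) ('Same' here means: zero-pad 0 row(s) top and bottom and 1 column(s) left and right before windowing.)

11

The receptive field on the zero-padded input at this output position is [0 2 9]. Elementwise product with the kernel and sum: 0·-1 + 2·1 + 9·1.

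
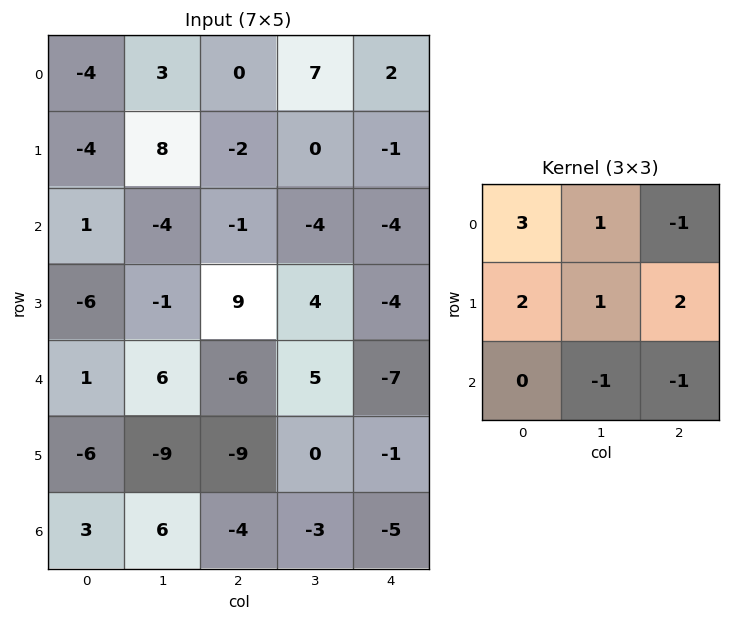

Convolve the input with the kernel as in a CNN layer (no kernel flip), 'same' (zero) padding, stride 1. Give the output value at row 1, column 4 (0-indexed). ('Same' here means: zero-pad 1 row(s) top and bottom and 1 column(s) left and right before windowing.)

26

The receptive field on the zero-padded input at this output position is [7 2 0 / 0 -1 0 / -4 -4 0]. Elementwise product with the kernel and sum: 7·3 + 2·1 + 0·-1 + 0·2 + -1·1 + 0·2 + -4·-1 + 0·-1.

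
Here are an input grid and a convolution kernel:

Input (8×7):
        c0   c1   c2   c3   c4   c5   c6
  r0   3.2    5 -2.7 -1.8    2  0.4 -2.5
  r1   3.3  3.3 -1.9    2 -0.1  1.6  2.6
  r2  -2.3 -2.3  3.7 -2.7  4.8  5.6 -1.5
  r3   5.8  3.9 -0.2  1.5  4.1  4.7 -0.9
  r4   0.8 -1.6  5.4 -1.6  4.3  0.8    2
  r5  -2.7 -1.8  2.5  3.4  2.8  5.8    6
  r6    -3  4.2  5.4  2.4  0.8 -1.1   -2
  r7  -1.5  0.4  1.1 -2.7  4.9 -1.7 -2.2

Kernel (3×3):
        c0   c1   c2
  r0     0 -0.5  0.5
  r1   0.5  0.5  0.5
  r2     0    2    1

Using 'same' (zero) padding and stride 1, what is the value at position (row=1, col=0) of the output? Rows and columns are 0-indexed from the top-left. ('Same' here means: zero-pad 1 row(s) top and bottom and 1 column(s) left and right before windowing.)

The receptive field on the zero-padded input at this output position is [0 3.2 5 / 0 3.3 3.3 / 0 -2.3 -2.3]. Elementwise product with the kernel and sum: 3.2·-0.5 + 5·0.5 + 0·0.5 + 3.3·0.5 + 3.3·0.5 + -2.3·2 + -2.3·1.

-2.7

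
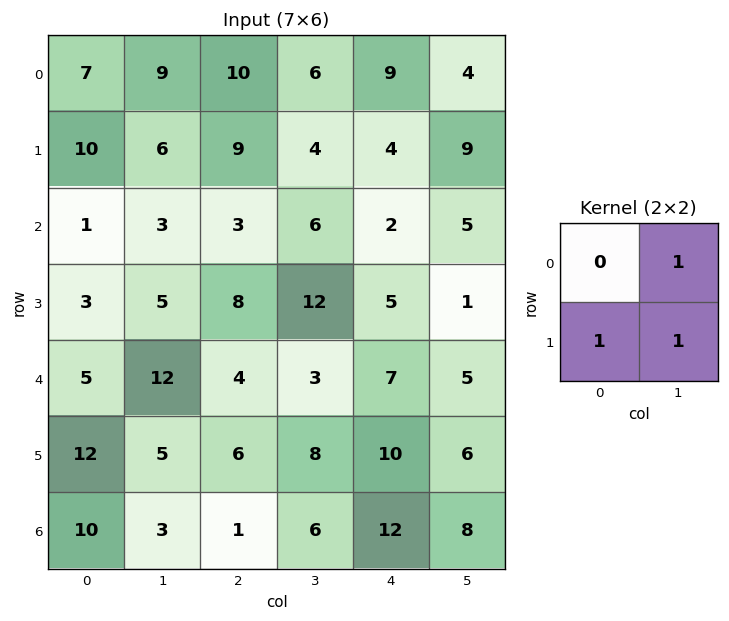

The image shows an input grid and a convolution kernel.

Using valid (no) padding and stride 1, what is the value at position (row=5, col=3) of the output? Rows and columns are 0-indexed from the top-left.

The receptive field on the input at this output position is [8 10 / 6 12]. Elementwise product with the kernel and sum: 10·1 + 6·1 + 12·1.

28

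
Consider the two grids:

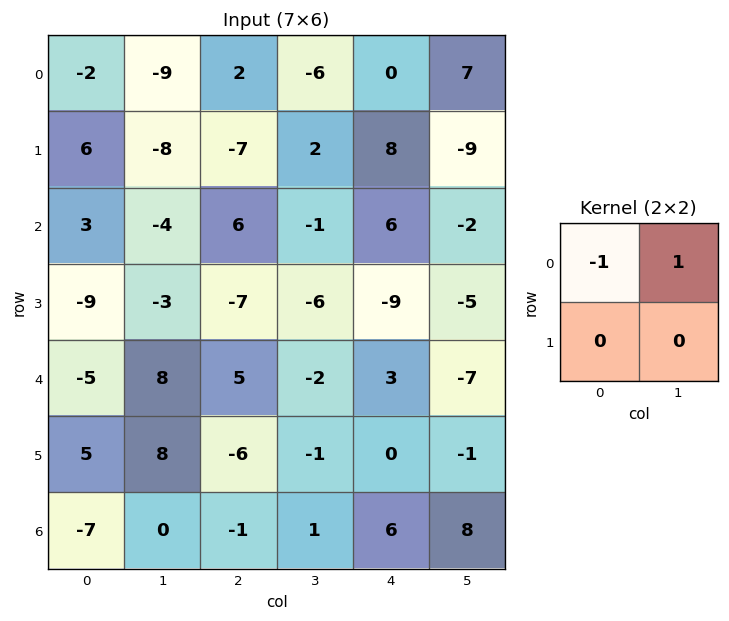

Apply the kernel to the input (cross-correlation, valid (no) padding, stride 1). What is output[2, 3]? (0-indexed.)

7

The receptive field on the input at this output position is [-1 6 / -6 -9]. Elementwise product with the kernel and sum: -1·-1 + 6·1.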